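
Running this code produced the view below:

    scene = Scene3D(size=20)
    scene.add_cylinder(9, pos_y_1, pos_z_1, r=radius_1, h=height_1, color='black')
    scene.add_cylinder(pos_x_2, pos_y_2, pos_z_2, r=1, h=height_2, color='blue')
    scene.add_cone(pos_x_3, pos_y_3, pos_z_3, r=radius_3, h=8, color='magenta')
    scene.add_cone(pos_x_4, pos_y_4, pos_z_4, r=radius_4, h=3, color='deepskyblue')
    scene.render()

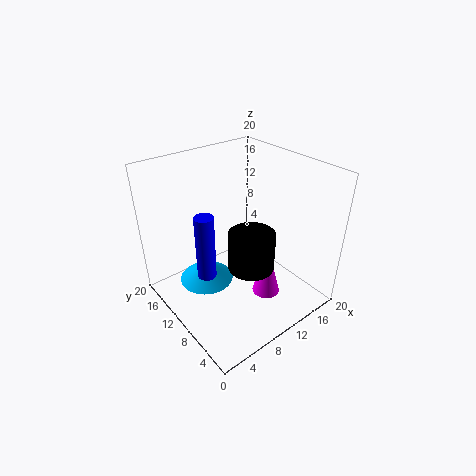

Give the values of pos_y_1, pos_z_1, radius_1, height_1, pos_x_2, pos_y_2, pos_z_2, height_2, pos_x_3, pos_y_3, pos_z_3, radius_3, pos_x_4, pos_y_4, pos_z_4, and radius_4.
pos_y_1 = 6; pos_z_1 = 8; radius_1 = 3; height_1 = 5; pos_x_2 = 1; pos_y_2 = 4; pos_z_2 = 12; height_2 = 7; pos_x_3 = 13; pos_y_3 = 7; pos_z_3 = 1; radius_3 = 2; pos_x_4 = 7; pos_y_4 = 14; pos_z_4 = 2; radius_4 = 4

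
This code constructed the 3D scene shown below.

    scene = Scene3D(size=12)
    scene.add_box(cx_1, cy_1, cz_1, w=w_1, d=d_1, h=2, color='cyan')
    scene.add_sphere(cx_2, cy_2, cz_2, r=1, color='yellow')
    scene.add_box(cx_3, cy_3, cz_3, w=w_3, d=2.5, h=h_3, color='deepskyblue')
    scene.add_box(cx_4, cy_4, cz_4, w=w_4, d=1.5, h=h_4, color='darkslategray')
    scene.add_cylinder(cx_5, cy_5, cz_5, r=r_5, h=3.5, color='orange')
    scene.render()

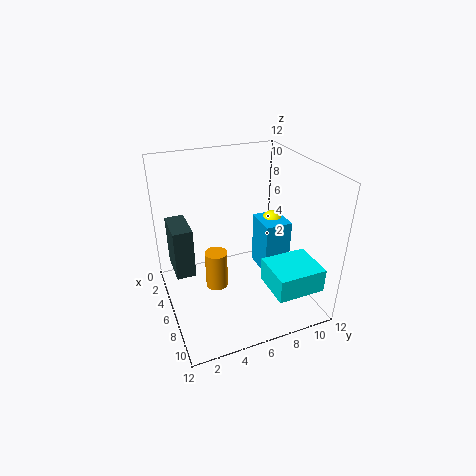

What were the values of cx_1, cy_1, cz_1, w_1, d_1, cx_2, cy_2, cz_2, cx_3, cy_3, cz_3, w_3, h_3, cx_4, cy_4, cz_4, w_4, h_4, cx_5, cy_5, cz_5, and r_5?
cx_1 = 7.5, cy_1 = 7.5, cz_1 = 2.5, w_1 = 3.5, d_1 = 4, cx_2 = 3.5, cy_2 = 10.5, cz_2 = 5.5, cx_3 = 2.5, cy_3 = 9, cz_3 = 1, w_3 = 3, h_3 = 5, cx_4 = 4, cy_4 = 0.5, cz_4 = 4, w_4 = 3, h_4 = 4, cx_5 = 4.5, cy_5 = 4.5, cz_5 = 0.5, r_5 = 1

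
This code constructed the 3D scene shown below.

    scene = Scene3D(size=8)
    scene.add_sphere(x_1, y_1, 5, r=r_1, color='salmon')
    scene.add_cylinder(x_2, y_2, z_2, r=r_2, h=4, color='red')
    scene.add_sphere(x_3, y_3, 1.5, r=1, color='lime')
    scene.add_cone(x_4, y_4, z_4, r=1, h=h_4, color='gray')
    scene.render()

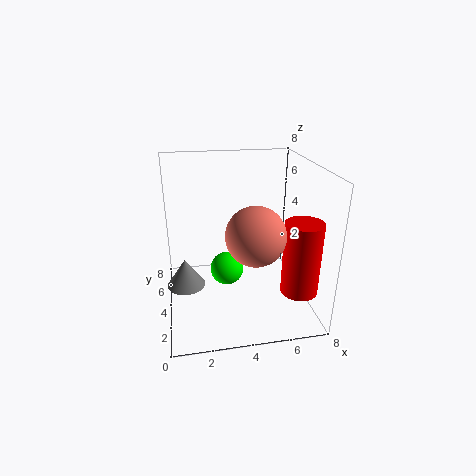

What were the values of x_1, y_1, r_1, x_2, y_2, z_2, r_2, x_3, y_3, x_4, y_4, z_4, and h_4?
x_1 = 4.5
y_1 = 2
r_1 = 1.5
x_2 = 7
y_2 = 2
z_2 = 1.5
r_2 = 1
x_3 = 3.5
y_3 = 5
x_4 = 1
y_4 = 3
z_4 = 2
h_4 = 1.5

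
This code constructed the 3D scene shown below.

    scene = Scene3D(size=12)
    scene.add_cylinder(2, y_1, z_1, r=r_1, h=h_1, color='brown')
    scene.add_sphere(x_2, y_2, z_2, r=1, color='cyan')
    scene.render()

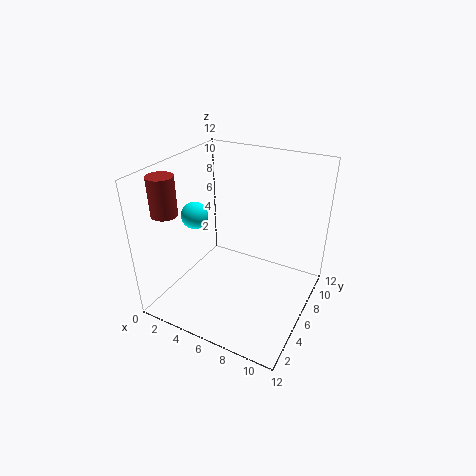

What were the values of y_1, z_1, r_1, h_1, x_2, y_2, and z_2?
y_1 = 2
z_1 = 9
r_1 = 1
h_1 = 3
x_2 = 4
y_2 = 3
z_2 = 9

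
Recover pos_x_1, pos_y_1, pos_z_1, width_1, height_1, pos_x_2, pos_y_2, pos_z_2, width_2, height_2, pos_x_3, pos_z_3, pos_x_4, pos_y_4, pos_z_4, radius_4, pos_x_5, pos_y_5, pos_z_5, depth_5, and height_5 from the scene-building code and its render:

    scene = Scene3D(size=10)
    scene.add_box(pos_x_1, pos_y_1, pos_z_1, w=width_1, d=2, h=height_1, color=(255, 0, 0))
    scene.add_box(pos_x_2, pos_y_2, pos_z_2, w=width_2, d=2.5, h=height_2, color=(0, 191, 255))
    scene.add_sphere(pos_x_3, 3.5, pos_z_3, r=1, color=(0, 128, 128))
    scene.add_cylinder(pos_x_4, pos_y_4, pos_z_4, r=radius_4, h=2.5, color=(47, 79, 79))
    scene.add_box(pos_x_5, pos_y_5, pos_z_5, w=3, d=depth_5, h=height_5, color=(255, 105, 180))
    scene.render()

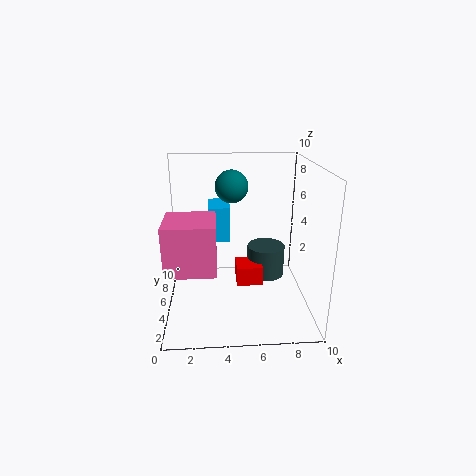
pos_x_1 = 5, pos_y_1 = 6, pos_z_1 = 0.5, width_1 = 2, height_1 = 1.5, pos_x_2 = 3, pos_y_2 = 5.5, pos_z_2 = 4.5, width_2 = 1.5, height_2 = 2.5, pos_x_3 = 4.5, pos_z_3 = 9, pos_x_4 = 7.5, pos_y_4 = 8, pos_z_4 = 0.5, radius_4 = 1.5, pos_x_5 = 0.5, pos_y_5 = 0.5, pos_z_5 = 4.5, depth_5 = 3, height_5 = 3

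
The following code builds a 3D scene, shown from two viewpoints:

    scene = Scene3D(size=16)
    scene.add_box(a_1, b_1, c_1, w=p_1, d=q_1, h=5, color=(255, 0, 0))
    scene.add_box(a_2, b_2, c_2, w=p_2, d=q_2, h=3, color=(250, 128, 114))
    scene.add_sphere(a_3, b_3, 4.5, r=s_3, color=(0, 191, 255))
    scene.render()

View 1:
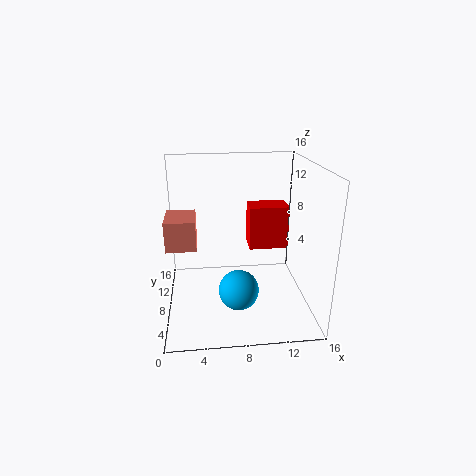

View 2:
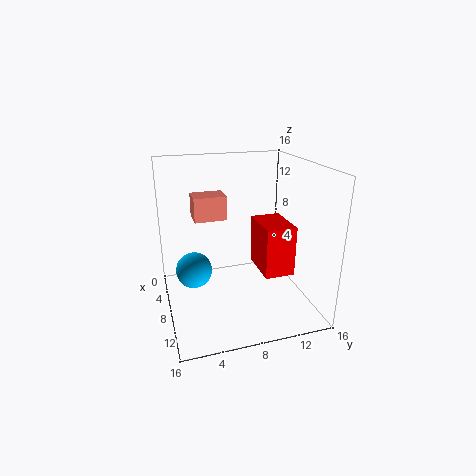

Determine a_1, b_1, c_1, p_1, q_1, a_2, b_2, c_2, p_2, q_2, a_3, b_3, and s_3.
a_1 = 9.5; b_1 = 9; c_1 = 6; p_1 = 4.5; q_1 = 3; a_2 = 0.5; b_2 = 4; c_2 = 8.5; p_2 = 3; q_2 = 4; a_3 = 7.5; b_3 = 3; s_3 = 2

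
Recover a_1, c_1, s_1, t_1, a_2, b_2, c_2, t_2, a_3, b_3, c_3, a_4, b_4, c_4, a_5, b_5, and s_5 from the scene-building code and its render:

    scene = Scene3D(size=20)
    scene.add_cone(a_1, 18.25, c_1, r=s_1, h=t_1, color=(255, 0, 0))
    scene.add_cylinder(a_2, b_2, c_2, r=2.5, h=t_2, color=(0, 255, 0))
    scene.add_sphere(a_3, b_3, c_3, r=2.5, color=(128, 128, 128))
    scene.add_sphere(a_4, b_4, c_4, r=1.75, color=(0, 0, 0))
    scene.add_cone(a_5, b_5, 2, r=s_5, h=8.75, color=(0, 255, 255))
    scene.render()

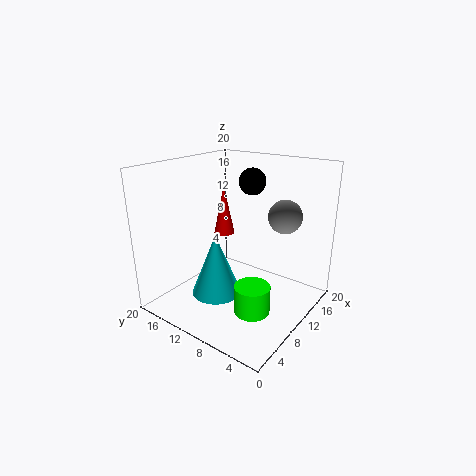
a_1 = 17.25
c_1 = 6.5
s_1 = 1.75
t_1 = 8.25
a_2 = 8.5
b_2 = 6.5
c_2 = 0.25
t_2 = 4
a_3 = 16.5
b_3 = 6.25
c_3 = 12
a_4 = 10.75
b_4 = 8.25
c_4 = 18
a_5 = 7.5
b_5 = 12
s_5 = 3.5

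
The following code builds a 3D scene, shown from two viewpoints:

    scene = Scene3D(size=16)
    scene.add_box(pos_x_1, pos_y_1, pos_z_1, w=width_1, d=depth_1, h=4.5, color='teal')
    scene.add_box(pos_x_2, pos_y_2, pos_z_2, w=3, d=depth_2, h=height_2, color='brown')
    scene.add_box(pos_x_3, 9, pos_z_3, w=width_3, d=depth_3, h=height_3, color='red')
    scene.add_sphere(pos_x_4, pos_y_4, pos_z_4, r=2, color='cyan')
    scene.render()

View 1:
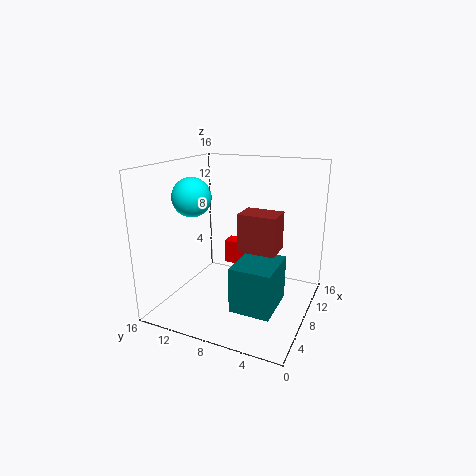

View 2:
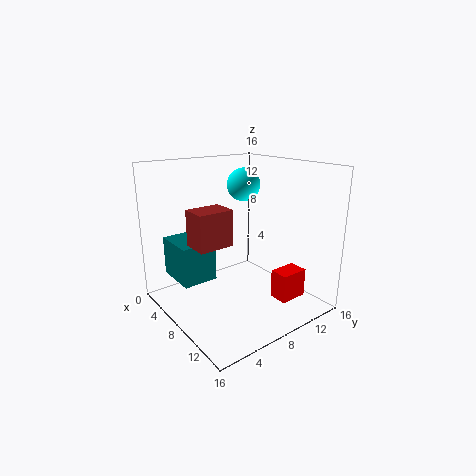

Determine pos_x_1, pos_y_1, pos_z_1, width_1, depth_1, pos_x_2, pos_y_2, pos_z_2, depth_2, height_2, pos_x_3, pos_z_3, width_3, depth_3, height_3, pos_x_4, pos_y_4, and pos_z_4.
pos_x_1 = 1.5; pos_y_1 = 2; pos_z_1 = 3; width_1 = 5; depth_1 = 4; pos_x_2 = 5.5; pos_y_2 = 3; pos_z_2 = 7.5; depth_2 = 4; height_2 = 4; pos_x_3 = 12.5; pos_z_3 = 2.5; width_3 = 2; depth_3 = 3; height_3 = 3; pos_x_4 = 4.5; pos_y_4 = 11.5; pos_z_4 = 13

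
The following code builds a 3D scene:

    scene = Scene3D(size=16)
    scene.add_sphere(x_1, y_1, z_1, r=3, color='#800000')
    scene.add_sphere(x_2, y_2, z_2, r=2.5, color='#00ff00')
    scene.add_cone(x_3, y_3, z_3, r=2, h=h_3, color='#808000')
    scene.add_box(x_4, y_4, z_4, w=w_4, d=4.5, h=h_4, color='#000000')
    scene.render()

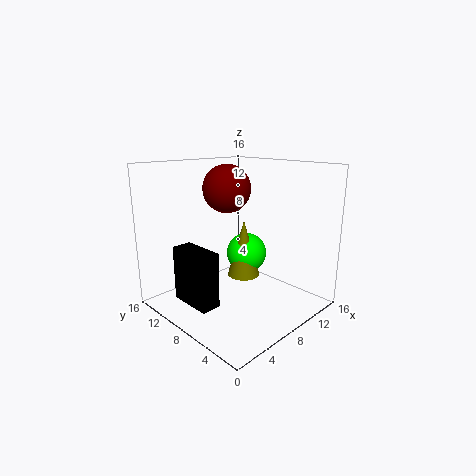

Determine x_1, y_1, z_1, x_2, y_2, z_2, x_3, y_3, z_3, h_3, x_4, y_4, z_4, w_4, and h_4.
x_1 = 11, y_1 = 13, z_1 = 12.5, x_2 = 12, y_2 = 10.5, z_2 = 4.5, x_3 = 11, y_3 = 10, z_3 = 2, h_3 = 7, x_4 = 0.5, y_4 = 5, z_4 = 3, w_4 = 2, h_4 = 5.5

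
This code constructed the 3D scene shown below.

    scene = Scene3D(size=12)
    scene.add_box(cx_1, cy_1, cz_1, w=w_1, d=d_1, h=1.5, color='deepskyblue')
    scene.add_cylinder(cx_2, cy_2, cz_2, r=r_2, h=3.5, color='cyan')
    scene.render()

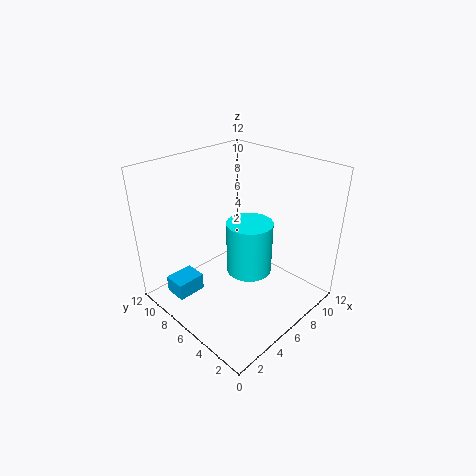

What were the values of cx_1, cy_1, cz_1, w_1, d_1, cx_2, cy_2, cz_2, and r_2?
cx_1 = 1.5
cy_1 = 8.5
cz_1 = 0.5
w_1 = 2.5
d_1 = 2
cx_2 = 3
cy_2 = 2
cz_2 = 6.5
r_2 = 1.5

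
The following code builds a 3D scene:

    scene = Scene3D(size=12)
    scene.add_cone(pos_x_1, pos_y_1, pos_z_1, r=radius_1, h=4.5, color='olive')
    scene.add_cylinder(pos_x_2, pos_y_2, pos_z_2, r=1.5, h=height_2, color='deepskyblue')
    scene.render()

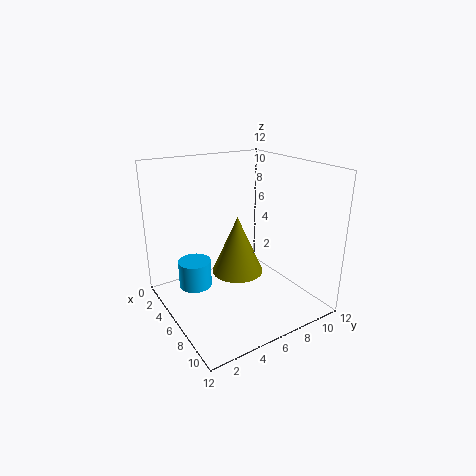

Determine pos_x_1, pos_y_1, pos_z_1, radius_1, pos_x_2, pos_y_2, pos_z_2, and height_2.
pos_x_1 = 7.5; pos_y_1 = 5; pos_z_1 = 4; radius_1 = 2; pos_x_2 = 2.5; pos_y_2 = 3.5; pos_z_2 = 0.5; height_2 = 2.5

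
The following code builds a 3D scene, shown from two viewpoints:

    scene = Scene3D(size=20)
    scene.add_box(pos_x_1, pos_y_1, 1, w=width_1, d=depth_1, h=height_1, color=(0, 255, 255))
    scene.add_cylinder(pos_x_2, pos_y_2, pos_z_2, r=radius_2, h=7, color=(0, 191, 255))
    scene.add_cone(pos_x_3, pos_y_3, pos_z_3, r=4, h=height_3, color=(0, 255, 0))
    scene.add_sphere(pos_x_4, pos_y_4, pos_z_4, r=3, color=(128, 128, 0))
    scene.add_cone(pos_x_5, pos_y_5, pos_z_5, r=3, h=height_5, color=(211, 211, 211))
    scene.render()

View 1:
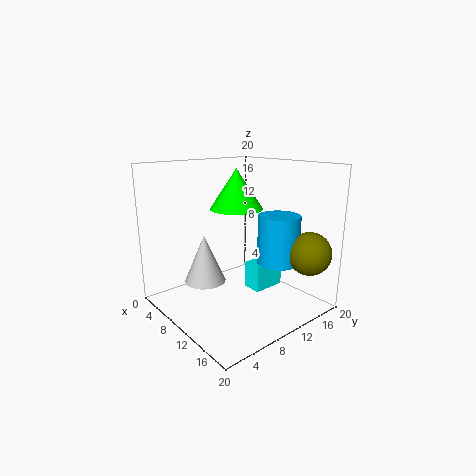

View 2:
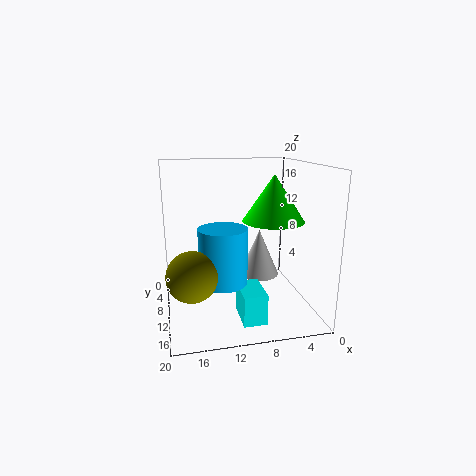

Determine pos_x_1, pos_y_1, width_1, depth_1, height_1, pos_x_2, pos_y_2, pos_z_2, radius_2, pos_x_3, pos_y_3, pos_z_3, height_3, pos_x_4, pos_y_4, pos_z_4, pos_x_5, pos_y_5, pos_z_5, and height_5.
pos_x_1 = 8; pos_y_1 = 13; width_1 = 3; depth_1 = 5; height_1 = 4; pos_x_2 = 13; pos_y_2 = 15; pos_z_2 = 6; radius_2 = 3; pos_x_3 = 6; pos_y_3 = 13; pos_z_3 = 13; height_3 = 6; pos_x_4 = 17; pos_y_4 = 17; pos_z_4 = 8; pos_x_5 = 6; pos_y_5 = 7; pos_z_5 = 3; height_5 = 7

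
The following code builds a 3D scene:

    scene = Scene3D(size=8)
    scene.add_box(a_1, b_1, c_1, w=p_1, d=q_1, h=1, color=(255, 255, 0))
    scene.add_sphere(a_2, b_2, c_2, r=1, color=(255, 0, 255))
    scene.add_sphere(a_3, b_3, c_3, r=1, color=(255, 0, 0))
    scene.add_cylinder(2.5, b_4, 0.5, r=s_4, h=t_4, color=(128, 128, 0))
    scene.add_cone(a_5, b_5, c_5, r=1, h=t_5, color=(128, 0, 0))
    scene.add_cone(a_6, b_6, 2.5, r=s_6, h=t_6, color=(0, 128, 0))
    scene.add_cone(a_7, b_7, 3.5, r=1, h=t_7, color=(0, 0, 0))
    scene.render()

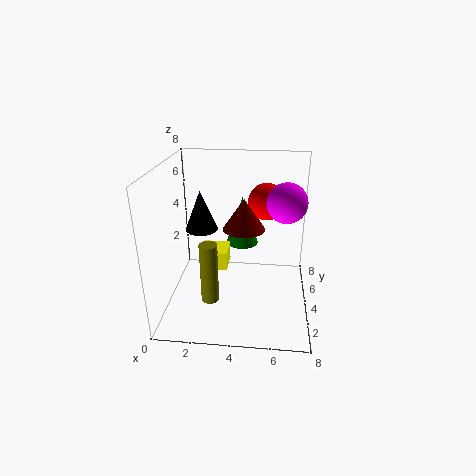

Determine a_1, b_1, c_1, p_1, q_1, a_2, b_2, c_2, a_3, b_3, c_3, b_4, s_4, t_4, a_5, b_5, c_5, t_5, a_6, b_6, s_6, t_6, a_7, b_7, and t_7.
a_1 = 2, b_1 = 3, c_1 = 2.5, p_1 = 1.5, q_1 = 1.5, a_2 = 6.5, b_2 = 3, c_2 = 6.5, a_3 = 5.5, b_3 = 4.5, c_3 = 6, b_4 = 3, s_4 = 0.5, t_4 = 3.5, a_5 = 4.5, b_5 = 2, c_5 = 5.5, t_5 = 1.5, a_6 = 4, b_6 = 6.5, s_6 = 1, t_6 = 3, a_7 = 1.5, b_7 = 6, t_7 = 2.5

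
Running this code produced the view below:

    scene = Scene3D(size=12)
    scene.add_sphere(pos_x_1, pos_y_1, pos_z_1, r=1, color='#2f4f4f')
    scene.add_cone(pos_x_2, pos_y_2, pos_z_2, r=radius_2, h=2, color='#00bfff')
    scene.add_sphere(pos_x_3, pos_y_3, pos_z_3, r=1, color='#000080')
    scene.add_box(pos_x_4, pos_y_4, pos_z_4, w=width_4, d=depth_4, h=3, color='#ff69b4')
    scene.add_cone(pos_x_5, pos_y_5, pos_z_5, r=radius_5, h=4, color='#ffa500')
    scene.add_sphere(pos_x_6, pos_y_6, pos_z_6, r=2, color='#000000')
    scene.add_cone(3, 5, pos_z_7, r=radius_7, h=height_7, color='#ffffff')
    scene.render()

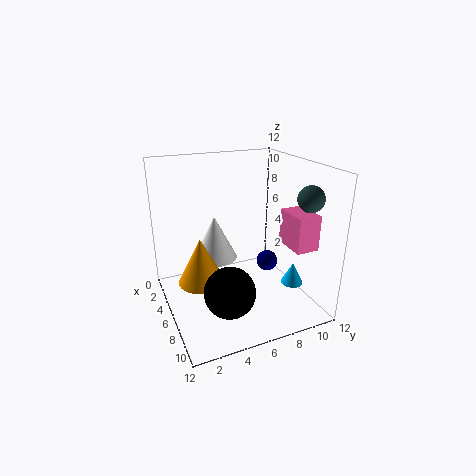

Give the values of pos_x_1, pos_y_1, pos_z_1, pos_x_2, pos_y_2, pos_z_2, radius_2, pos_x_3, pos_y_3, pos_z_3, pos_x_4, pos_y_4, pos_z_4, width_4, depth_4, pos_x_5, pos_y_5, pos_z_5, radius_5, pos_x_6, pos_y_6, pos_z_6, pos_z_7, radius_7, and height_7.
pos_x_1 = 10, pos_y_1 = 10, pos_z_1 = 10, pos_x_2 = 7, pos_y_2 = 11, pos_z_2 = 1, radius_2 = 1, pos_x_3 = 4, pos_y_3 = 10, pos_z_3 = 2, pos_x_4 = 6, pos_y_4 = 10, pos_z_4 = 5, width_4 = 3, depth_4 = 2, pos_x_5 = 5, pos_y_5 = 3, pos_z_5 = 2, radius_5 = 2, pos_x_6 = 9, pos_y_6 = 4, pos_z_6 = 3, pos_z_7 = 3, radius_7 = 2, height_7 = 4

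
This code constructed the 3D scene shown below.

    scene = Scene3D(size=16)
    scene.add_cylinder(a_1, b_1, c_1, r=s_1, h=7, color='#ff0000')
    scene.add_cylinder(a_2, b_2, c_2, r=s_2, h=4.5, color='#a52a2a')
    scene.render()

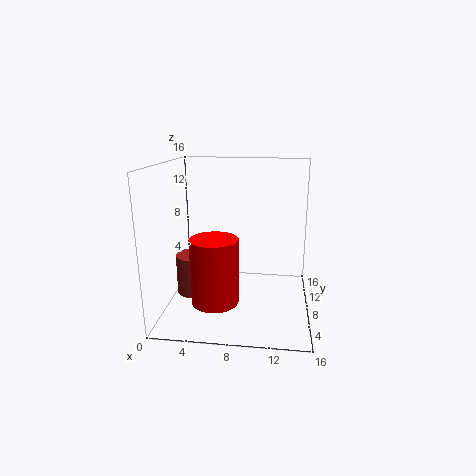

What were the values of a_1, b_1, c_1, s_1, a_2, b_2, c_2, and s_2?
a_1 = 6, b_1 = 4.5, c_1 = 2, s_1 = 2.5, a_2 = 3, b_2 = 7.5, c_2 = 1.5, s_2 = 2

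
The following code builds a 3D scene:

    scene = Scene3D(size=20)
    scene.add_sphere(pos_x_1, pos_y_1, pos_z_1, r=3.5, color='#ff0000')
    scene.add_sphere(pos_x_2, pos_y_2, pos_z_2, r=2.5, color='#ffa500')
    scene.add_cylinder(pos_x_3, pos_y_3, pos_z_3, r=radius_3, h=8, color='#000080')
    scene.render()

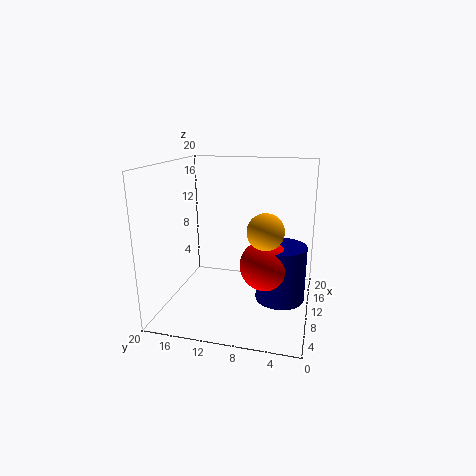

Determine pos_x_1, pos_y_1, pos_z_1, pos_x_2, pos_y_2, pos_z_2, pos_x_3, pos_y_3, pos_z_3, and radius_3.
pos_x_1 = 9.5
pos_y_1 = 6
pos_z_1 = 6.5
pos_x_2 = 9
pos_y_2 = 6
pos_z_2 = 11.5
pos_x_3 = 11
pos_y_3 = 4
pos_z_3 = 1
radius_3 = 3.5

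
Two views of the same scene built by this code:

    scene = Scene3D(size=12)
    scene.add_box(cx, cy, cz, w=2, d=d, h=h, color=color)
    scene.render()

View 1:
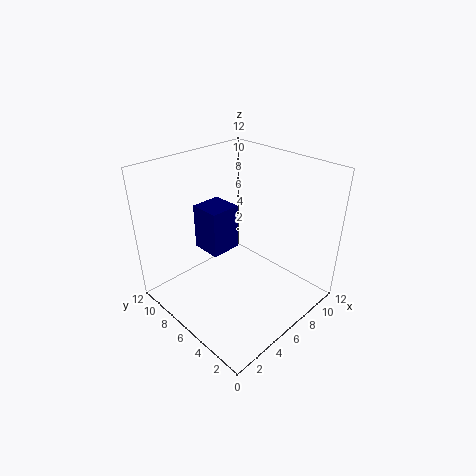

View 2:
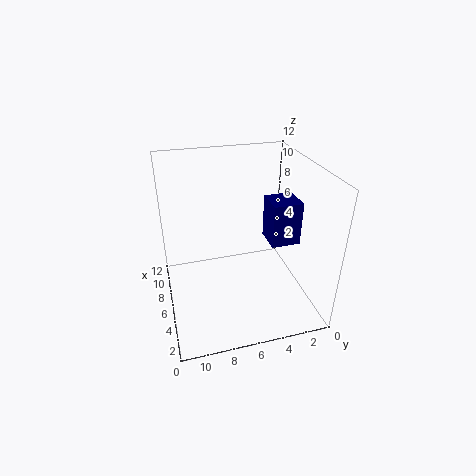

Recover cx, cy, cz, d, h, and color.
cx = 1, cy = 3, cz = 8, d = 2, h = 3, color = 'navy'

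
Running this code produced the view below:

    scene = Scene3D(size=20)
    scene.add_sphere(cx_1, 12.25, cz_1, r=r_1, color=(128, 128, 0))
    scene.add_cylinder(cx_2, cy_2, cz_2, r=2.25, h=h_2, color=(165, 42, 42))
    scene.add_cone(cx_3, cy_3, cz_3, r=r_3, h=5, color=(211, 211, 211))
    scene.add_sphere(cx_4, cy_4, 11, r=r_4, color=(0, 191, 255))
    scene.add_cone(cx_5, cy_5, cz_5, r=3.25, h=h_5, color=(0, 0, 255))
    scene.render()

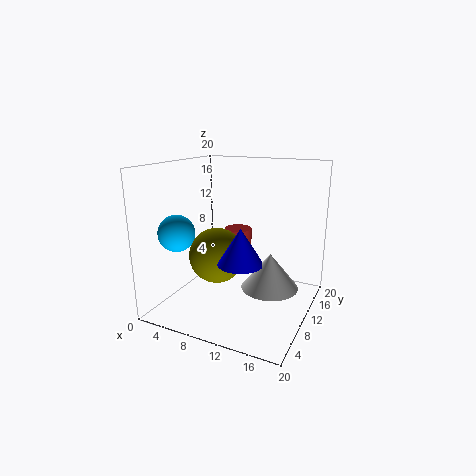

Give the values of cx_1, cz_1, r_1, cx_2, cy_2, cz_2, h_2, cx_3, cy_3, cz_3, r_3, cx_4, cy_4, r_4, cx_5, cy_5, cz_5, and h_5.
cx_1 = 5.25; cz_1 = 5.75; r_1 = 4.25; cx_2 = 6.25; cy_2 = 17.75; cz_2 = 5.75; h_2 = 3; cx_3 = 14.5; cy_3 = 11; cz_3 = 3; r_3 = 4; cx_4 = 3; cy_4 = 5.5; r_4 = 2.5; cx_5 = 10.5; cy_5 = 9.75; cz_5 = 6.25; h_5 = 5.25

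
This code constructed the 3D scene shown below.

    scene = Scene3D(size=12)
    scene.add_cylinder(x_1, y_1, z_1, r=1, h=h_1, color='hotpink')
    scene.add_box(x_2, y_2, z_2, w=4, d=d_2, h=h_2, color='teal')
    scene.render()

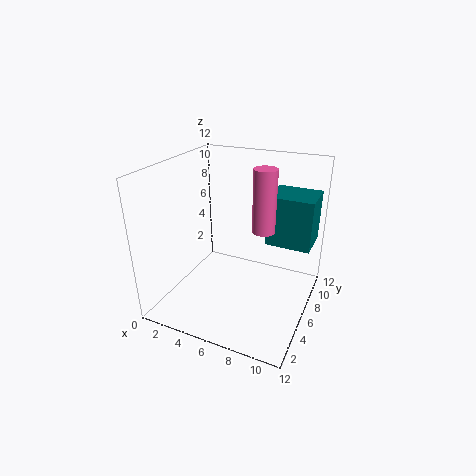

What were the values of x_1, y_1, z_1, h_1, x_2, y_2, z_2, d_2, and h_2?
x_1 = 7.5
y_1 = 8
z_1 = 6
h_1 = 5.5
x_2 = 7.5
y_2 = 8.5
z_2 = 4.5
d_2 = 3.5
h_2 = 4.5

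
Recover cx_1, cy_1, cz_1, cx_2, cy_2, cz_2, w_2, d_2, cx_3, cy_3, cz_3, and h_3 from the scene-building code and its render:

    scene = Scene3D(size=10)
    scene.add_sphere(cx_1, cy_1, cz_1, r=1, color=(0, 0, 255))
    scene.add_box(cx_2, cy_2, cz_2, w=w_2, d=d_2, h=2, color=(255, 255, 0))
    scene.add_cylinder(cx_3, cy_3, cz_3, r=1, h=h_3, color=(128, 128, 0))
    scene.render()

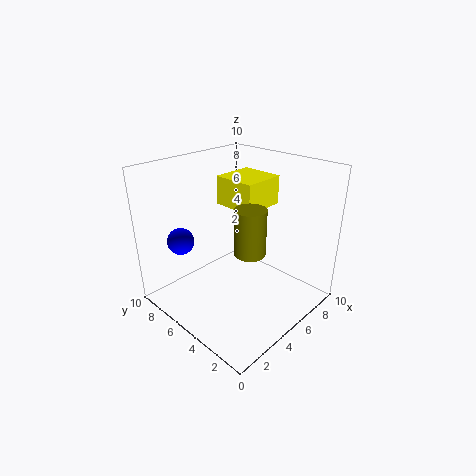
cx_1 = 3, cy_1 = 9, cz_1 = 4, cx_2 = 5, cy_2 = 4, cz_2 = 7, w_2 = 3, d_2 = 3, cx_3 = 4, cy_3 = 3, cz_3 = 5, h_3 = 3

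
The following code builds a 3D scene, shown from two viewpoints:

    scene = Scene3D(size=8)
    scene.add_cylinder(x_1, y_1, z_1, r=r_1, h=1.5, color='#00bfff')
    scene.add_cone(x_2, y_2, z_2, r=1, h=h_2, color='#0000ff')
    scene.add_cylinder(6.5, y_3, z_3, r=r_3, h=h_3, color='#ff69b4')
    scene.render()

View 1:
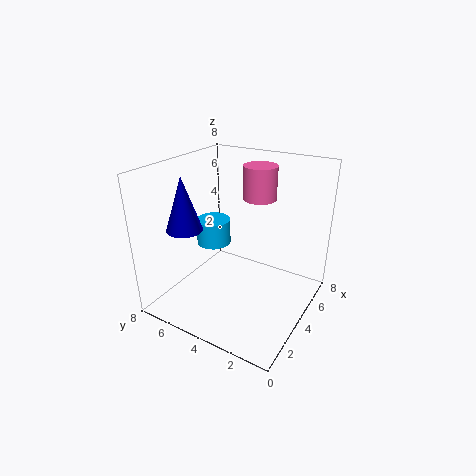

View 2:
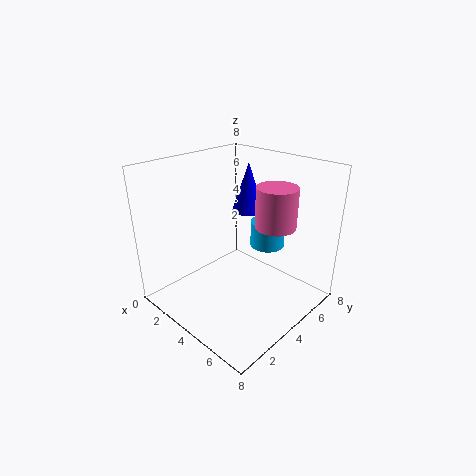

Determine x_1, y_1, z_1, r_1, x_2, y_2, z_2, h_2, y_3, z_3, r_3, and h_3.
x_1 = 4.5; y_1 = 6; z_1 = 3; r_1 = 1; x_2 = 2.5; y_2 = 6.5; z_2 = 4.5; h_2 = 3; y_3 = 4; z_3 = 5.5; r_3 = 1; h_3 = 2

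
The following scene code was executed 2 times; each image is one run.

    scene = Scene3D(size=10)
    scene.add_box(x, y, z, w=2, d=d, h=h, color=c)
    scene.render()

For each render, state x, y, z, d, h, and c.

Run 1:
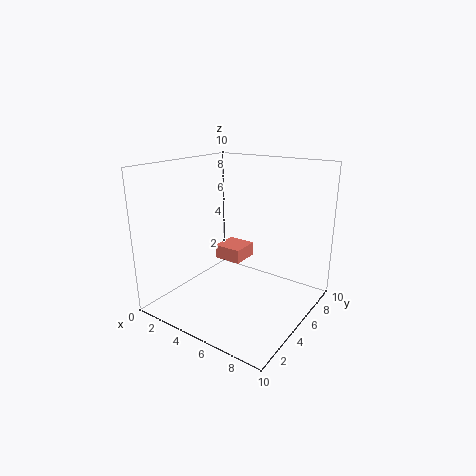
x = 3
y = 5
z = 3
d = 2
h = 1
c = 'salmon'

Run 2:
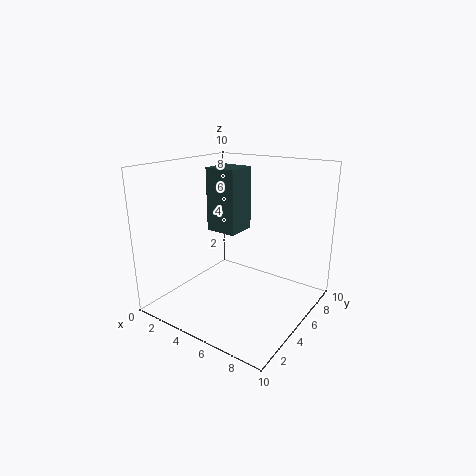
x = 4
y = 3
z = 6
d = 2
h = 4
c = 'darkslategray'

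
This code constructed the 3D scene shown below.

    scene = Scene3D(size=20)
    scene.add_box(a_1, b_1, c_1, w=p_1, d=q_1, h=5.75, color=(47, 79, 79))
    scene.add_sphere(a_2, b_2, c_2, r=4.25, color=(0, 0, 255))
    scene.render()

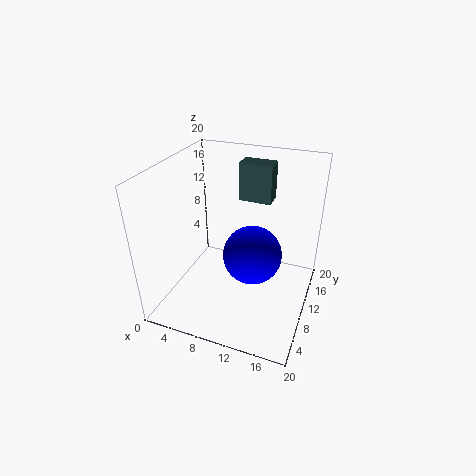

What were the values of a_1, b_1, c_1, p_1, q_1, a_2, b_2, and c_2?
a_1 = 7.75, b_1 = 16, c_1 = 12.75, p_1 = 5, q_1 = 3, a_2 = 11.75, b_2 = 11.25, c_2 = 6.75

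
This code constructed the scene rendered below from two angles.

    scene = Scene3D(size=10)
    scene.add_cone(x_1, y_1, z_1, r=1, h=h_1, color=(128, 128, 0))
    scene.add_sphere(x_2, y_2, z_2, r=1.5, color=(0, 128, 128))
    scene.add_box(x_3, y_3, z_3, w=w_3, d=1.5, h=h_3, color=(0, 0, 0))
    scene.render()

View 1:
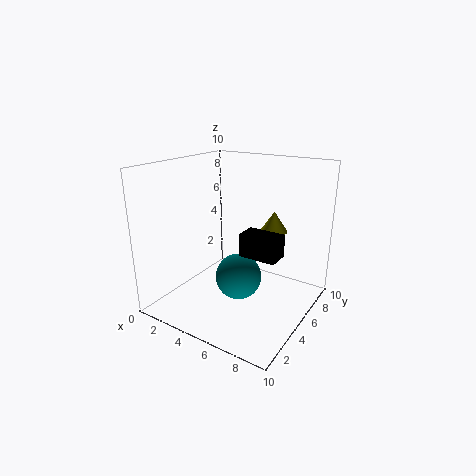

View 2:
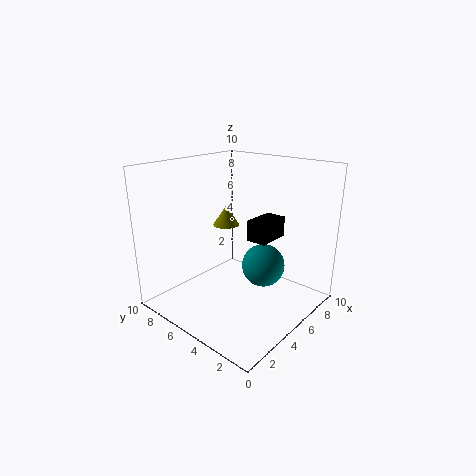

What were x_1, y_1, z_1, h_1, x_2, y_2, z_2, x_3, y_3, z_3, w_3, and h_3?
x_1 = 6.5; y_1 = 7.5; z_1 = 5; h_1 = 1.5; x_2 = 6; y_2 = 3.5; z_2 = 3; x_3 = 6; y_3 = 3.5; z_3 = 4.5; w_3 = 2.5; h_3 = 1.5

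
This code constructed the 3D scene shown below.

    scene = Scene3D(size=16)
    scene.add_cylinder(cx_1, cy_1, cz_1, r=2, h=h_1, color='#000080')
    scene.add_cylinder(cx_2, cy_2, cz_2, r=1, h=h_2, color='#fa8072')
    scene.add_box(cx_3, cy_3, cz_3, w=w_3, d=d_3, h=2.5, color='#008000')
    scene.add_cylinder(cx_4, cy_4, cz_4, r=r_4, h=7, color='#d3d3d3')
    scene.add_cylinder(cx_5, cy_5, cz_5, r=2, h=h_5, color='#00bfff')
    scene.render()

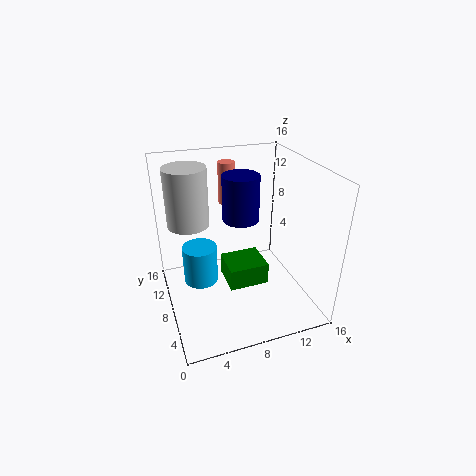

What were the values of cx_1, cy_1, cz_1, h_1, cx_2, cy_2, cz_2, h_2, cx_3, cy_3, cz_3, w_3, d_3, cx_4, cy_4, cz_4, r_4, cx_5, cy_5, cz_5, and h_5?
cx_1 = 8.5
cy_1 = 8.5
cz_1 = 10
h_1 = 5
cx_2 = 8.5
cy_2 = 13.5
cz_2 = 10
h_2 = 5
cx_3 = 6.5
cy_3 = 6
cz_3 = 2.5
w_3 = 4.5
d_3 = 4
cx_4 = 3.5
cy_4 = 13
cz_4 = 8
r_4 = 2.5
cx_5 = 4
cy_5 = 10
cz_5 = 2
h_5 = 4.5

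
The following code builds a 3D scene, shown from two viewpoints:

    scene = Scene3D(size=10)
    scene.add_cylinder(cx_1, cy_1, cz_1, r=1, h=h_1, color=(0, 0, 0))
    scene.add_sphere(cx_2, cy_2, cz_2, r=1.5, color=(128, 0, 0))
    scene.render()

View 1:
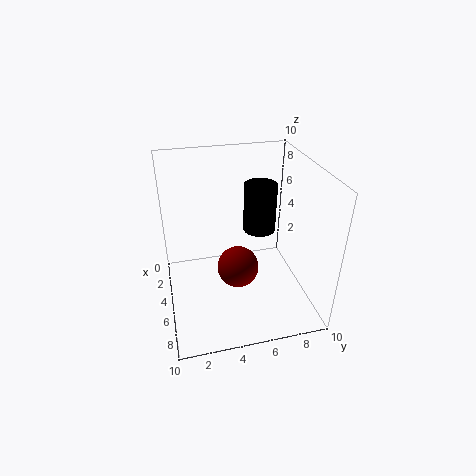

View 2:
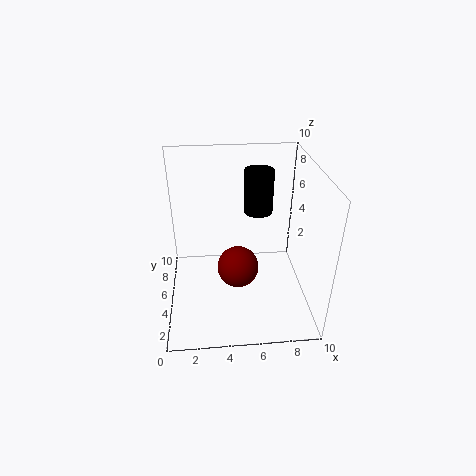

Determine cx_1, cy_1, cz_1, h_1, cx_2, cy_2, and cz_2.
cx_1 = 6.5, cy_1 = 6, cz_1 = 6.5, h_1 = 3, cx_2 = 5, cy_2 = 5, cz_2 = 2.5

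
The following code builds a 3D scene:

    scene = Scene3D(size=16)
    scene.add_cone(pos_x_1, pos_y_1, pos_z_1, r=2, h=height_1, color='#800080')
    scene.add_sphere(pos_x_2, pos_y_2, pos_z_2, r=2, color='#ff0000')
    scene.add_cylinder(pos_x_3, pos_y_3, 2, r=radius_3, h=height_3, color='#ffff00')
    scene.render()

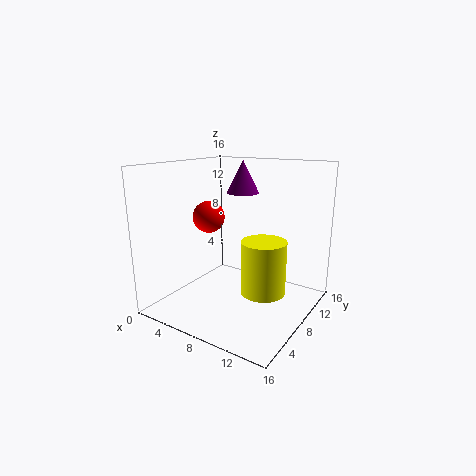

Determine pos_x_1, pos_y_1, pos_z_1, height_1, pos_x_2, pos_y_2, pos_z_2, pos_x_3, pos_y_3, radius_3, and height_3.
pos_x_1 = 5.5
pos_y_1 = 13
pos_z_1 = 12
height_1 = 4
pos_x_2 = 2
pos_y_2 = 10.5
pos_z_2 = 9
pos_x_3 = 11
pos_y_3 = 8.5
radius_3 = 2.5
height_3 = 6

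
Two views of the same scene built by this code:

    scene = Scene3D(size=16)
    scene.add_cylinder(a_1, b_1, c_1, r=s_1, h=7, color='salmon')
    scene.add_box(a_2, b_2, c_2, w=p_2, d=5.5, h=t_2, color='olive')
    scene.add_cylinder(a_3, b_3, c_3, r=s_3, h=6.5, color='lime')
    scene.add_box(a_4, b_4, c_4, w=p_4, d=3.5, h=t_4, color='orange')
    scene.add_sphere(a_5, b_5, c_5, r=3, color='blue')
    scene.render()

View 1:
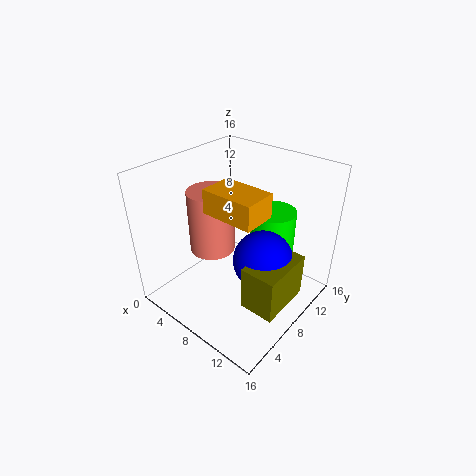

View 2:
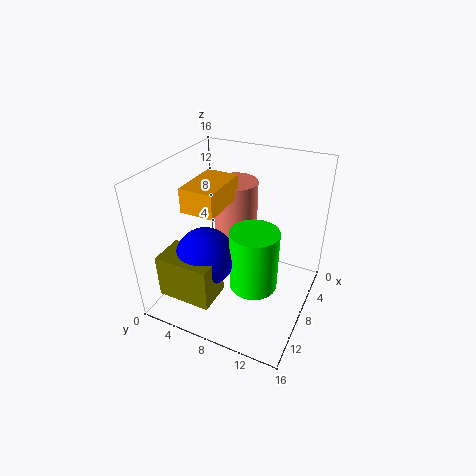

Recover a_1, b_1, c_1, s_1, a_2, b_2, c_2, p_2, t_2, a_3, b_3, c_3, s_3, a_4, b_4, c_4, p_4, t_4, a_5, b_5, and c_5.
a_1 = 5.5; b_1 = 6.5; c_1 = 6.5; s_1 = 2.5; a_2 = 12.5; b_2 = 3; c_2 = 4.5; p_2 = 3.5; t_2 = 4.5; a_3 = 10.5; b_3 = 11; c_3 = 4.5; s_3 = 2.5; a_4 = 7; b_4 = 4; c_4 = 12.5; p_4 = 5.5; t_4 = 2.5; a_5 = 12.5; b_5 = 6.5; c_5 = 8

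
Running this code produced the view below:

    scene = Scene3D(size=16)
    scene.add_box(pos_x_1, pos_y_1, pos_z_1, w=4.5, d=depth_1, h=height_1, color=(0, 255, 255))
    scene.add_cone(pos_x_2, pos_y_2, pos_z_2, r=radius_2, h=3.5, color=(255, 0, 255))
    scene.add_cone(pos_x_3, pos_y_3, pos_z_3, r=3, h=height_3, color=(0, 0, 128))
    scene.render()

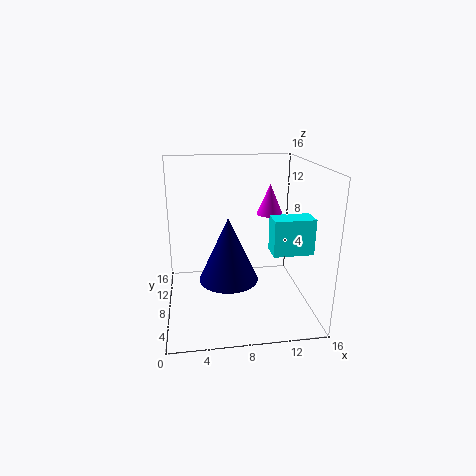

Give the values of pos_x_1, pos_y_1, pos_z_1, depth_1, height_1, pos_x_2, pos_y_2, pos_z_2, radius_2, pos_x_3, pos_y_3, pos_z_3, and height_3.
pos_x_1 = 11.5
pos_y_1 = 5.5
pos_z_1 = 6.5
depth_1 = 2.5
height_1 = 4
pos_x_2 = 12
pos_y_2 = 10
pos_z_2 = 10
radius_2 = 1.5
pos_x_3 = 6.5
pos_y_3 = 4.5
pos_z_3 = 5
height_3 = 6.5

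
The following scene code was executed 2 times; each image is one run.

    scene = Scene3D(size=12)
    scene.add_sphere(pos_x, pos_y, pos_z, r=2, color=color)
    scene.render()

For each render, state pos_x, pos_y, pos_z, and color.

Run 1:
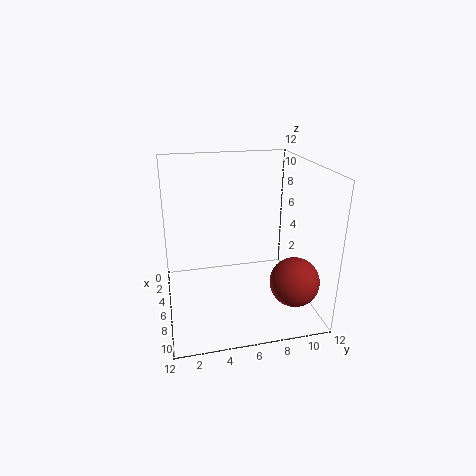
pos_x = 9
pos_y = 10
pos_z = 3
color = 'brown'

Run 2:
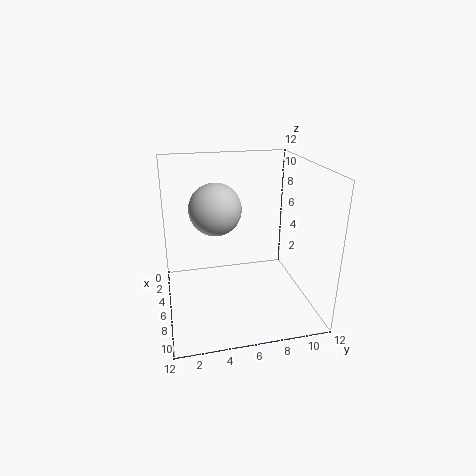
pos_x = 7
pos_y = 4
pos_z = 9
color = 'lightgray'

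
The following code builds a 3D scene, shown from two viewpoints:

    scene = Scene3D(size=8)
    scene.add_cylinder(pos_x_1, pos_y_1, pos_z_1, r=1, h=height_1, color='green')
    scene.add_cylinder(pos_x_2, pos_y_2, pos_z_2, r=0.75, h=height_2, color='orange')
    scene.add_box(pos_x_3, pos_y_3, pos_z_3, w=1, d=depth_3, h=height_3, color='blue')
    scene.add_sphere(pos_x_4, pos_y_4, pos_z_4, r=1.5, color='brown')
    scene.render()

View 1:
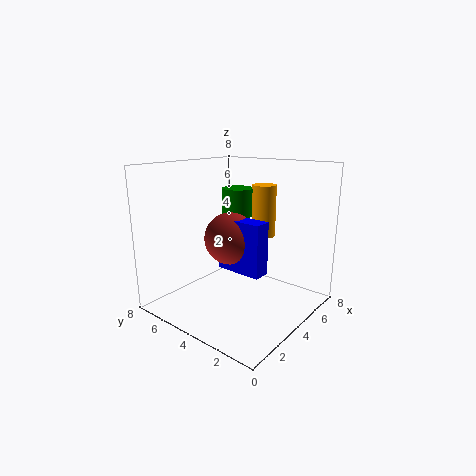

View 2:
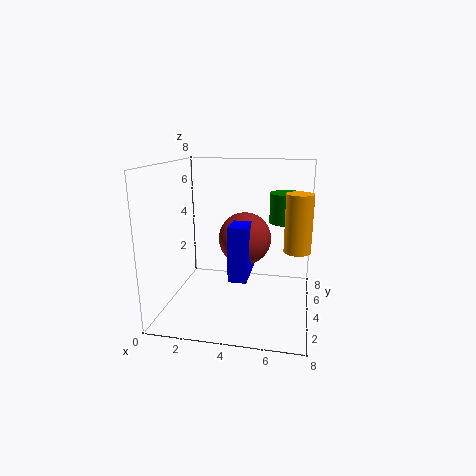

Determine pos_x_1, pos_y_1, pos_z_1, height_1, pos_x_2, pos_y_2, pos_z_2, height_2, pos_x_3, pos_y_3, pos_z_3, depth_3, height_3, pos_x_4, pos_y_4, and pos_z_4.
pos_x_1 = 6.5
pos_y_1 = 6
pos_z_1 = 4.5
height_1 = 1.75
pos_x_2 = 7.25
pos_y_2 = 4.5
pos_z_2 = 3.25
height_2 = 3.25
pos_x_3 = 3.75
pos_y_3 = 2.5
pos_z_3 = 2
depth_3 = 2.75
height_3 = 3
pos_x_4 = 4.25
pos_y_4 = 4.75
pos_z_4 = 3.75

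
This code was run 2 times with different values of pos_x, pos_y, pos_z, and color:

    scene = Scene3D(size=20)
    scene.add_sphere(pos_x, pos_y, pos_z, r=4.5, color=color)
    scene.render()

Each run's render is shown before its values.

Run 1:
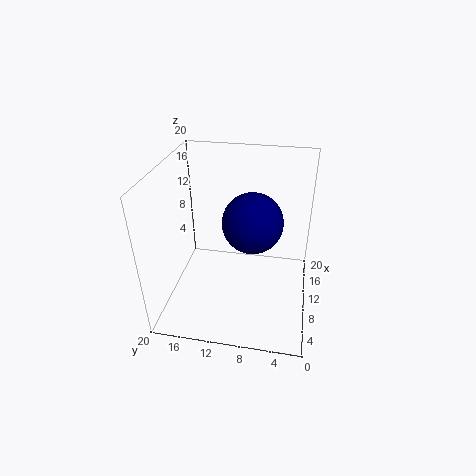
pos_x = 13.5, pos_y = 8.5, pos_z = 10.5, color = 'navy'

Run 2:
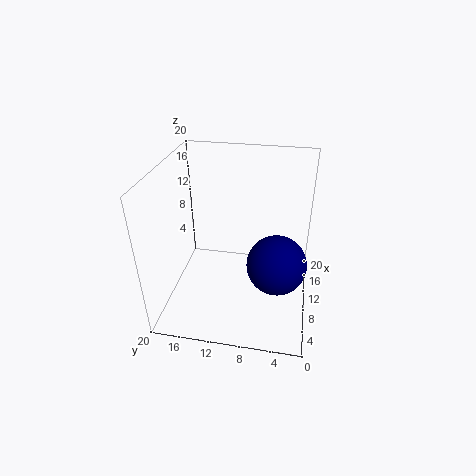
pos_x = 12, pos_y = 4.5, pos_z = 4.5, color = 'navy'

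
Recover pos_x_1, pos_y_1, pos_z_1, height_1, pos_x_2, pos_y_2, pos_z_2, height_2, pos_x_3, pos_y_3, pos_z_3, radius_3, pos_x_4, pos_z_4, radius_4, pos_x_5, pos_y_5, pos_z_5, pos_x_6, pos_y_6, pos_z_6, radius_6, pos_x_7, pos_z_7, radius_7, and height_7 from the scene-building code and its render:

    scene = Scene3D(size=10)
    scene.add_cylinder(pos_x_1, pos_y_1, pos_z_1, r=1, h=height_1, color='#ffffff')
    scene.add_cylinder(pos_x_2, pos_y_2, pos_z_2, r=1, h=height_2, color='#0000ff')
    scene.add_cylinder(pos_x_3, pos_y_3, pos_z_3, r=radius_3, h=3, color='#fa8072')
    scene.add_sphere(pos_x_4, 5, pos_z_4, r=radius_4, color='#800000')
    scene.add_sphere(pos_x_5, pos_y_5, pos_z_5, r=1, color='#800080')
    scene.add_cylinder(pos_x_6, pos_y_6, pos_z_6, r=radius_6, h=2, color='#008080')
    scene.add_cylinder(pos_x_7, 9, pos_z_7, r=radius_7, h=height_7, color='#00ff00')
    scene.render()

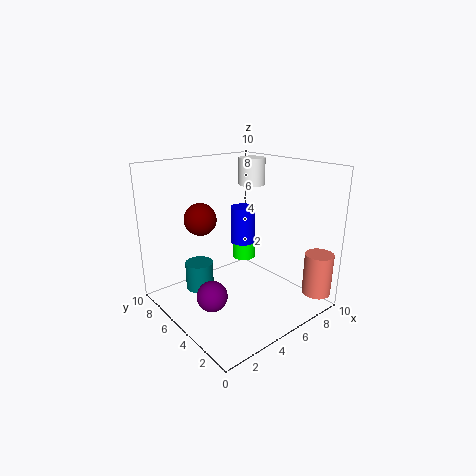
pos_x_1 = 8, pos_y_1 = 7, pos_z_1 = 8, height_1 = 2, pos_x_2 = 8, pos_y_2 = 8, pos_z_2 = 3, height_2 = 3, pos_x_3 = 9, pos_y_3 = 1, pos_z_3 = 1, radius_3 = 1, pos_x_4 = 2, pos_z_4 = 7, radius_4 = 1, pos_x_5 = 2, pos_y_5 = 4, pos_z_5 = 2, pos_x_6 = 3, pos_y_6 = 7, pos_z_6 = 1, radius_6 = 1, pos_x_7 = 9, pos_z_7 = 1, radius_7 = 1, height_7 = 2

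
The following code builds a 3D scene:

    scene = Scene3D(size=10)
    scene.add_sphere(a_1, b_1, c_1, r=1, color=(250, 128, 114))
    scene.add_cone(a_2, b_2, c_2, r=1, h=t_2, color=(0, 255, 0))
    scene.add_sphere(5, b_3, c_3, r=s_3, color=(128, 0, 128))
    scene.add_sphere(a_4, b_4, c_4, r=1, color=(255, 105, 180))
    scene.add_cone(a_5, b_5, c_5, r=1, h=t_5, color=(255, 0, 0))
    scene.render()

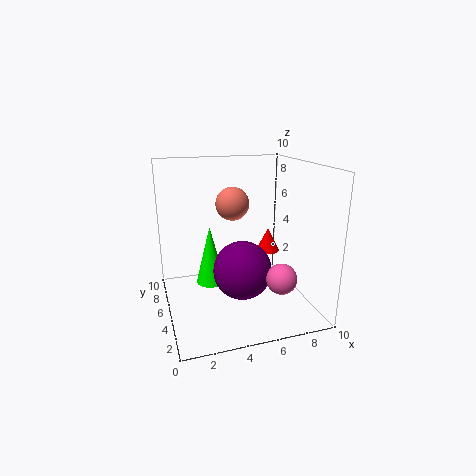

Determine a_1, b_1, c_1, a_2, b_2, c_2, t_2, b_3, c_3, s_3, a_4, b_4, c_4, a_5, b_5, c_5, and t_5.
a_1 = 4; b_1 = 3; c_1 = 8; a_2 = 3; b_2 = 5; c_2 = 2; t_2 = 4; b_3 = 4; c_3 = 3; s_3 = 2; a_4 = 7; b_4 = 2; c_4 = 3; a_5 = 9; b_5 = 9; c_5 = 2; t_5 = 2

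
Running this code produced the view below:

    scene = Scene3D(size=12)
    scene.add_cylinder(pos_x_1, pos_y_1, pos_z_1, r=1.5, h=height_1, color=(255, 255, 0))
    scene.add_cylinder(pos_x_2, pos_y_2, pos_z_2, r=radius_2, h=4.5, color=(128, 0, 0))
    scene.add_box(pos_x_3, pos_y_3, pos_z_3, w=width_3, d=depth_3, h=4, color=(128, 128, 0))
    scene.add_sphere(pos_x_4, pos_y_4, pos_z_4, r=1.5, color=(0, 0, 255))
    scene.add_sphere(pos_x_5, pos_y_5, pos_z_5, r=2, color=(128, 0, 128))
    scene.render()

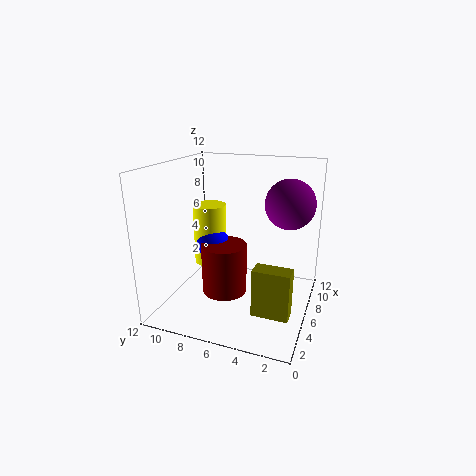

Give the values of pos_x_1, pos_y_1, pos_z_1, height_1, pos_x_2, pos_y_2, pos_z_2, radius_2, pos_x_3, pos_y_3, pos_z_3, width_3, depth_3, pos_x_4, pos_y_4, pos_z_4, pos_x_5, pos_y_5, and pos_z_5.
pos_x_1 = 8
pos_y_1 = 9.5
pos_z_1 = 2.5
height_1 = 5.5
pos_x_2 = 6.5
pos_y_2 = 7.5
pos_z_2 = 0.5
radius_2 = 2
pos_x_3 = 3.5
pos_y_3 = 1
pos_z_3 = 0.5
width_3 = 1.5
depth_3 = 3
pos_x_4 = 7.5
pos_y_4 = 9
pos_z_4 = 4.5
pos_x_5 = 7
pos_y_5 = 2
pos_z_5 = 9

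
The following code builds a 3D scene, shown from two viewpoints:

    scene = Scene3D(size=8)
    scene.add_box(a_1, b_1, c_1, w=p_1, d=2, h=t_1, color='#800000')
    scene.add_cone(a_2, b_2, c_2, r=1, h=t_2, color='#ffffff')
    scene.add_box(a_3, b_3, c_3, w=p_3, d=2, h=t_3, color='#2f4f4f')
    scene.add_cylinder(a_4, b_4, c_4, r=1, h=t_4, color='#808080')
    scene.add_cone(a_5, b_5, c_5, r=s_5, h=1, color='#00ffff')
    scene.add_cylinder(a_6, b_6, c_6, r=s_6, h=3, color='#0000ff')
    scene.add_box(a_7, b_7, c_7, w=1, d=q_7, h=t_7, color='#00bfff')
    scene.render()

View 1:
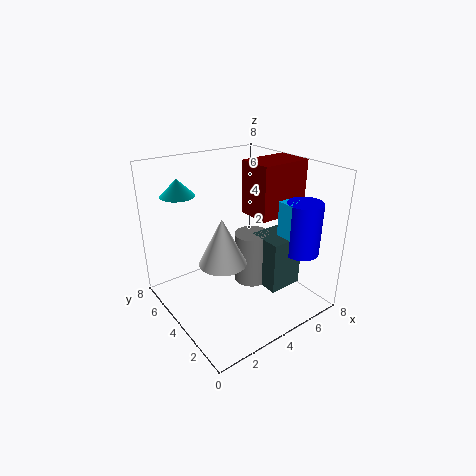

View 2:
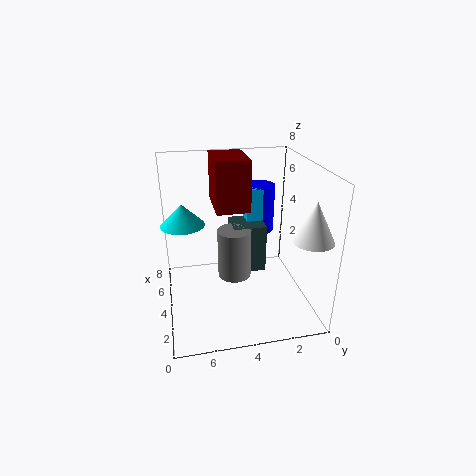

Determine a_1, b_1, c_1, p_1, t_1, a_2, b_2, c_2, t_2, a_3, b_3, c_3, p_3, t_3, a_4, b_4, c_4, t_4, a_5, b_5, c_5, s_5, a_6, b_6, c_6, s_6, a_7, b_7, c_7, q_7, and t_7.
a_1 = 5, b_1 = 3, c_1 = 5, p_1 = 3, t_1 = 3, a_2 = 1, b_2 = 1, c_2 = 5, t_2 = 2, a_3 = 5, b_3 = 2, c_3 = 1, p_3 = 2, t_3 = 3, a_4 = 5, b_4 = 4, c_4 = 1, t_4 = 3, a_5 = 2, b_5 = 7, c_5 = 6, s_5 = 1, a_6 = 7, b_6 = 2, c_6 = 3, s_6 = 1, a_7 = 6, b_7 = 2, c_7 = 3, q_7 = 1, t_7 = 3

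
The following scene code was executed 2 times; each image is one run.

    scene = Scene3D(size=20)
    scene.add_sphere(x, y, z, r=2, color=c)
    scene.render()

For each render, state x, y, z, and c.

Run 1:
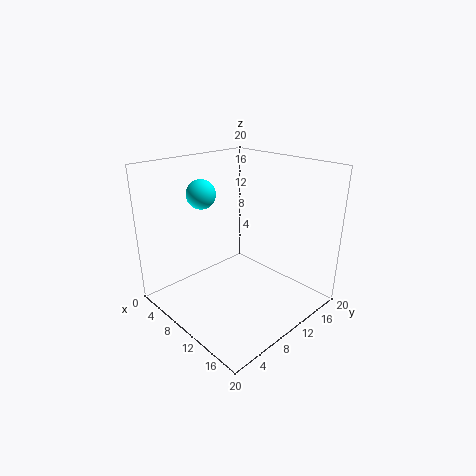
x = 6, y = 7, z = 16, c = 'cyan'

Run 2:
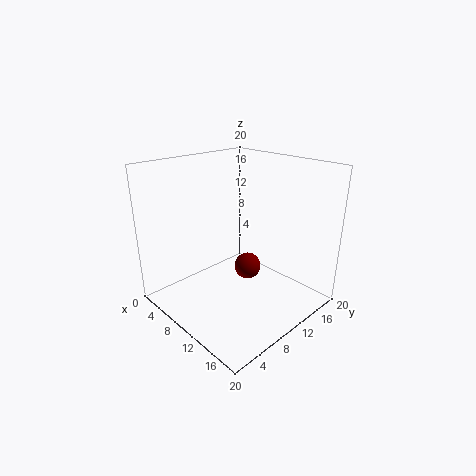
x = 9, y = 13, z = 4, c = 'maroon'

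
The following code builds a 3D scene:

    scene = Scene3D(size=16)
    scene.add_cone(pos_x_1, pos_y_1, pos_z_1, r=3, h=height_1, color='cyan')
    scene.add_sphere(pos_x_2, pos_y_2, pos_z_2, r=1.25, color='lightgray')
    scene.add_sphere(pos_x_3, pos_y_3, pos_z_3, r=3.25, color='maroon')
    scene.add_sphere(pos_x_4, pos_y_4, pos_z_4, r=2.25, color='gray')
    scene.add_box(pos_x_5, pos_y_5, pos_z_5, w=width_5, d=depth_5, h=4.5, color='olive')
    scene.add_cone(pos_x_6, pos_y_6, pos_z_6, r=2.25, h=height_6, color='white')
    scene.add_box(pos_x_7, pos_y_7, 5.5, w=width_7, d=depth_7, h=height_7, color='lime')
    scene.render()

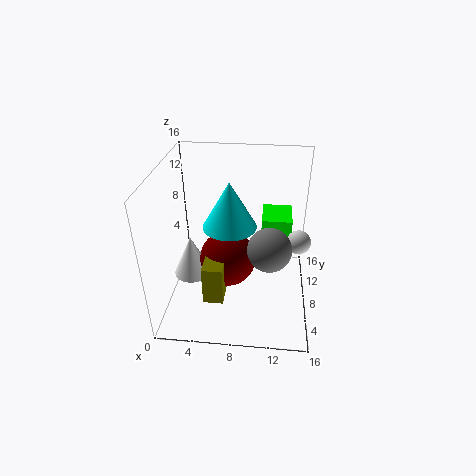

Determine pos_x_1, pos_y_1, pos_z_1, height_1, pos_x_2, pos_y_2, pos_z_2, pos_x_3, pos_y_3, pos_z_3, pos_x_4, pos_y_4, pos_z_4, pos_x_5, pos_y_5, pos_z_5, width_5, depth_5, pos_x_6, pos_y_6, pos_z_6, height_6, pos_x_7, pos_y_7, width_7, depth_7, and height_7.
pos_x_1 = 7; pos_y_1 = 8.75; pos_z_1 = 9; height_1 = 5.25; pos_x_2 = 14.5; pos_y_2 = 6.75; pos_z_2 = 8.75; pos_x_3 = 6.75; pos_y_3 = 8.5; pos_z_3 = 4.75; pos_x_4 = 11.5; pos_y_4 = 5; pos_z_4 = 8.75; pos_x_5 = 4.5; pos_y_5 = 4; pos_z_5 = 1.75; width_5 = 2.25; depth_5 = 4.75; pos_x_6 = 2.25; pos_y_6 = 9; pos_z_6 = 2; height_6 = 5; pos_x_7 = 10.5; pos_y_7 = 10.25; width_7 = 3.5; depth_7 = 4.25; height_7 = 3.5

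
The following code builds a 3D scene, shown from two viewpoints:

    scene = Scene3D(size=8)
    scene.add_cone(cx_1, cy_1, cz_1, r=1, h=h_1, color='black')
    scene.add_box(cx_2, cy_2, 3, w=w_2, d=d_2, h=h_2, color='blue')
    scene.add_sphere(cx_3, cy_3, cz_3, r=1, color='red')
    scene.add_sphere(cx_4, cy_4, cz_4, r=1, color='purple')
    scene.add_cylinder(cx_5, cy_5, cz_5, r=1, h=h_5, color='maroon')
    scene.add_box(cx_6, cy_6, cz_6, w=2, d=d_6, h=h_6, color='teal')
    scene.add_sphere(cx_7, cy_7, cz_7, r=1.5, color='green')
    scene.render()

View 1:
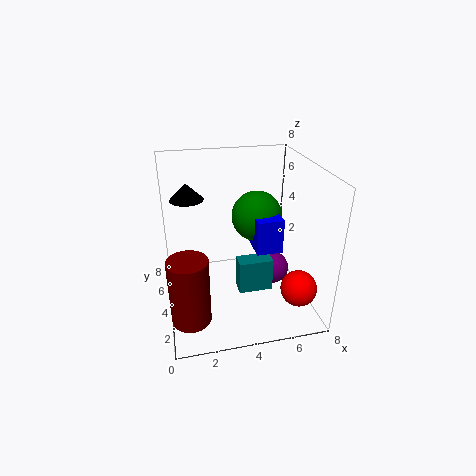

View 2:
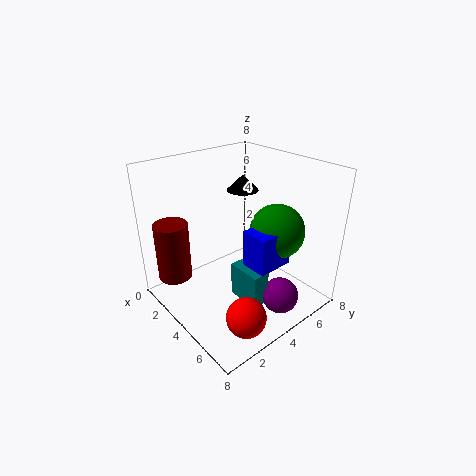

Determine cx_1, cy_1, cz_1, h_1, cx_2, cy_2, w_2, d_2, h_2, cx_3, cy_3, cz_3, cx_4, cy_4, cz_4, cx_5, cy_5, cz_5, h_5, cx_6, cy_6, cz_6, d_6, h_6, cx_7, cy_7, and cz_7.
cx_1 = 1.5, cy_1 = 6.5, cz_1 = 5.5, h_1 = 1, cx_2 = 5, cy_2 = 3.5, w_2 = 1.5, d_2 = 2, h_2 = 2, cx_3 = 7, cy_3 = 2, cz_3 = 1.5, cx_4 = 6.5, cy_4 = 5, cz_4 = 1, cx_5 = 1, cy_5 = 1.5, cz_5 = 1, h_5 = 3.5, cx_6 = 4, cy_6 = 3.5, cz_6 = 0.5, d_6 = 1, h_6 = 2, cx_7 = 5.5, cy_7 = 5.5, cz_7 = 4.5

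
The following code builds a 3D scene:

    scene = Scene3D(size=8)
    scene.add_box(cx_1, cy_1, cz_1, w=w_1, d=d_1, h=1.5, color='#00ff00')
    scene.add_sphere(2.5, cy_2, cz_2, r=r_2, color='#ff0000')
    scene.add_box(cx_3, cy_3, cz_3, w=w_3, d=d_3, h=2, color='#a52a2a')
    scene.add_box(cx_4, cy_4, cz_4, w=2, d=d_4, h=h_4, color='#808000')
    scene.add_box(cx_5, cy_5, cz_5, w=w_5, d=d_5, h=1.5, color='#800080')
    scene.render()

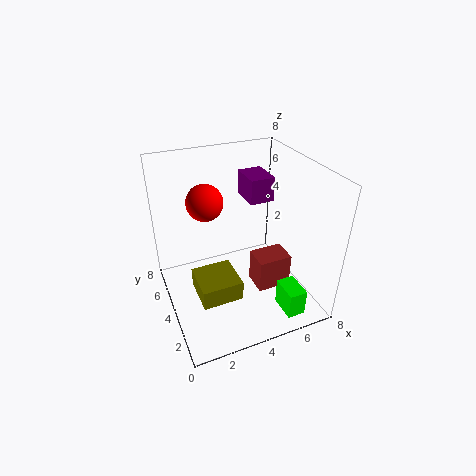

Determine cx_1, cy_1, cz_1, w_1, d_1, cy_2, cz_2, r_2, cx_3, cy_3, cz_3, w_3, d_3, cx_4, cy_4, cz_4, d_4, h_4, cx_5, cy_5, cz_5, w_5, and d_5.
cx_1 = 5.5
cy_1 = 0.5
cz_1 = 0.5
w_1 = 1
d_1 = 1.5
cy_2 = 5
cz_2 = 6
r_2 = 1
cx_3 = 5
cy_3 = 3
cz_3 = 0.5
w_3 = 2
d_3 = 1.5
cx_4 = 1
cy_4 = 1
cz_4 = 2.5
d_4 = 2
h_4 = 1
cx_5 = 5.5
cy_5 = 5.5
cz_5 = 5
w_5 = 1.5
d_5 = 2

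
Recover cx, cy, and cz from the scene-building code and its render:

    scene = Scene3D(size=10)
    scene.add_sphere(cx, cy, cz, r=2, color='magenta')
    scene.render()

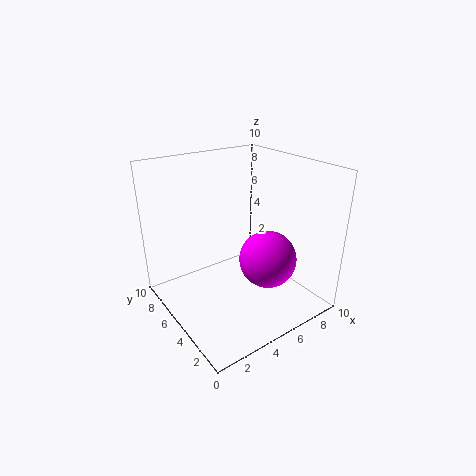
cx = 6.5
cy = 3.5
cz = 3.5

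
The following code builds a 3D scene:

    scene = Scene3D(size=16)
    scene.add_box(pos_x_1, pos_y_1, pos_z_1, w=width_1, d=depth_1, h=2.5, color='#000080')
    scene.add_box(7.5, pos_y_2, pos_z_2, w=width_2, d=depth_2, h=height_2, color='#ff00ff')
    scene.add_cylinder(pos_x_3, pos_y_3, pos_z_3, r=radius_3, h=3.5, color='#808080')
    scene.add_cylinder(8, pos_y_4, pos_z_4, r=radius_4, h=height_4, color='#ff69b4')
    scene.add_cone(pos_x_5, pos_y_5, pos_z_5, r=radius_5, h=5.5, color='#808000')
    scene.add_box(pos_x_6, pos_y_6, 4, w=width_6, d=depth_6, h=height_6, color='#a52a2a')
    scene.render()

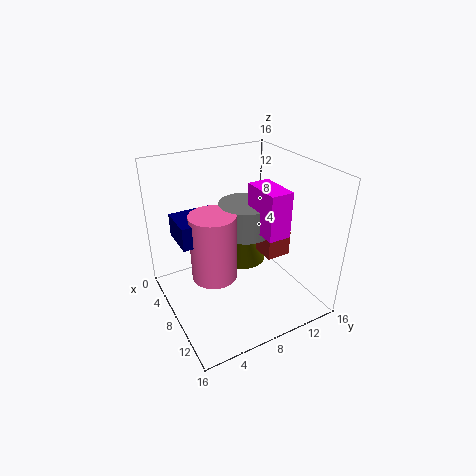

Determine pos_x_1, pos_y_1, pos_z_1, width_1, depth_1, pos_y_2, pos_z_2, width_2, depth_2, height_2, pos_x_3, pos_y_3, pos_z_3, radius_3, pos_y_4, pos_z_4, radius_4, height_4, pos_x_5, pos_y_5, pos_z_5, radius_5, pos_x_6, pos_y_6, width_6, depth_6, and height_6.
pos_x_1 = 4.5
pos_y_1 = 1.5
pos_z_1 = 8.5
width_1 = 4
depth_1 = 5
pos_y_2 = 9.5
pos_z_2 = 9
width_2 = 4.5
depth_2 = 2.5
height_2 = 5
pos_x_3 = 7
pos_y_3 = 9.5
pos_z_3 = 8
radius_3 = 3
pos_y_4 = 5
pos_z_4 = 4
radius_4 = 2.5
height_4 = 7.5
pos_x_5 = 3
pos_y_5 = 11.5
pos_z_5 = 1.5
radius_5 = 3
pos_x_6 = 5.5
pos_y_6 = 12
width_6 = 3
depth_6 = 3
height_6 = 3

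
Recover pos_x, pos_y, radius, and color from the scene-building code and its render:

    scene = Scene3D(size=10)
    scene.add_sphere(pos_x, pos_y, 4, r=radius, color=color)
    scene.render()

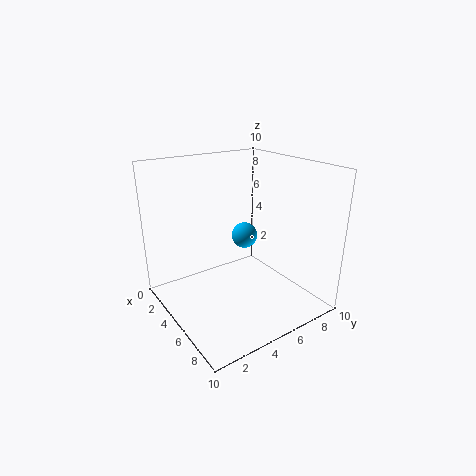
pos_x = 3
pos_y = 7
radius = 1
color = 'deepskyblue'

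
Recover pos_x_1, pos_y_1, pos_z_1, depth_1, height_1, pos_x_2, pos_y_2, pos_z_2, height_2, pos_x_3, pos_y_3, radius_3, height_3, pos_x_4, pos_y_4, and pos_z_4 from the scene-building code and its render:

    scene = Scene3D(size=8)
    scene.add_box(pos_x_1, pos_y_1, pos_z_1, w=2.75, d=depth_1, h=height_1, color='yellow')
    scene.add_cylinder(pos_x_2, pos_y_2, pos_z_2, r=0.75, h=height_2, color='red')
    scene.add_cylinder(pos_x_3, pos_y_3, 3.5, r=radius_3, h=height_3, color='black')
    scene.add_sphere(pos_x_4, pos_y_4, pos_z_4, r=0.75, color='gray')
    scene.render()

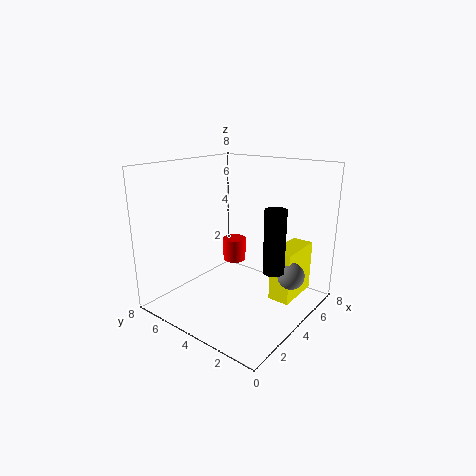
pos_x_1 = 5, pos_y_1 = 1.25, pos_z_1 = 0.25, depth_1 = 1.25, height_1 = 3, pos_x_2 = 6.5, pos_y_2 = 6.25, pos_z_2 = 1.25, height_2 = 1.5, pos_x_3 = 2.5, pos_y_3 = 0.75, radius_3 = 0.5, height_3 = 3, pos_x_4 = 5.25, pos_y_4 = 1.25, pos_z_4 = 2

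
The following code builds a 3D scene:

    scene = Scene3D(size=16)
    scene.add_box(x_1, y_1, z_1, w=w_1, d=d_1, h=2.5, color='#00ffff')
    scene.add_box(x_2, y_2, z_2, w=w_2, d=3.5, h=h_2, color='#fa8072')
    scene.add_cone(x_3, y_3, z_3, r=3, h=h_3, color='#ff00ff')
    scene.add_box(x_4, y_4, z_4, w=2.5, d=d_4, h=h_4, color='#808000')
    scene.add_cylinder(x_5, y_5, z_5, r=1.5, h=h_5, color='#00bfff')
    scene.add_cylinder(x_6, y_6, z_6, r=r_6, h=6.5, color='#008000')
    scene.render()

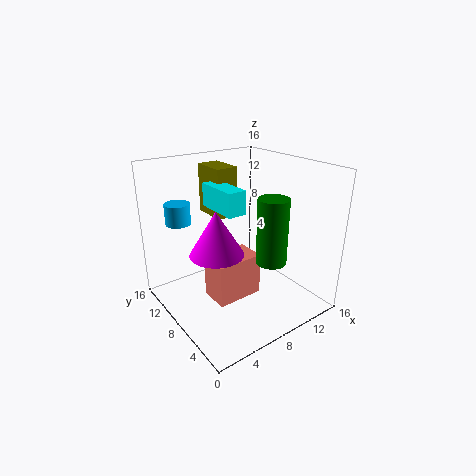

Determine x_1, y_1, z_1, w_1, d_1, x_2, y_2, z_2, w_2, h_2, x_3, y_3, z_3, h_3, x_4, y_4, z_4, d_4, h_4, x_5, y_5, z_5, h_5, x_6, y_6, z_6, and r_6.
x_1 = 5.5
y_1 = 6
z_1 = 11.5
w_1 = 2
d_1 = 5
x_2 = 5
y_2 = 7
z_2 = 0.5
w_2 = 5.5
h_2 = 5
x_3 = 5.5
y_3 = 8.5
z_3 = 6.5
h_3 = 5
x_4 = 6.5
y_4 = 9.5
z_4 = 10
d_4 = 4
h_4 = 5.5
x_5 = 4
y_5 = 14.5
z_5 = 8.5
h_5 = 2.5
x_6 = 8
y_6 = 2.5
z_6 = 7.5
r_6 = 1.5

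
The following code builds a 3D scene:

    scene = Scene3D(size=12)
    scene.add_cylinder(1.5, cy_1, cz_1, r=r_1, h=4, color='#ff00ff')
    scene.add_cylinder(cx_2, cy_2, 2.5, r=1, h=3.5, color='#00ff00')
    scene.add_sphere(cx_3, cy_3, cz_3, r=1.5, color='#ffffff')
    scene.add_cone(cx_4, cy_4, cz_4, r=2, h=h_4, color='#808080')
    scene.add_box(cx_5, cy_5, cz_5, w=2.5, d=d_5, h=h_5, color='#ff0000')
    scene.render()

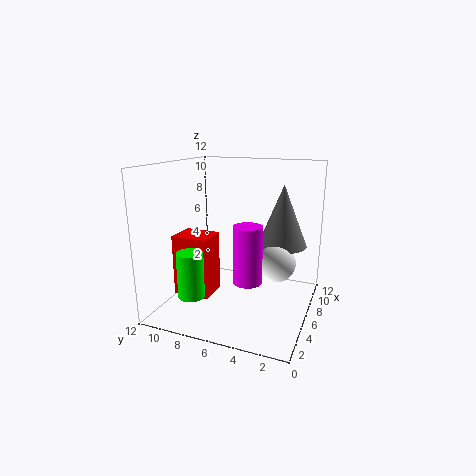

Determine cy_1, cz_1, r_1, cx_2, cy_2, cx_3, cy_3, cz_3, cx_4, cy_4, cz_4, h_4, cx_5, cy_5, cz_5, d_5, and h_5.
cy_1 = 3.5
cz_1 = 4.5
r_1 = 1
cx_2 = 1.5
cy_2 = 8
cx_3 = 5.5
cy_3 = 2.5
cz_3 = 4.5
cx_4 = 7
cy_4 = 2.5
cz_4 = 5.5
h_4 = 5
cx_5 = 3
cy_5 = 7.5
cz_5 = 1.5
d_5 = 3
h_5 = 5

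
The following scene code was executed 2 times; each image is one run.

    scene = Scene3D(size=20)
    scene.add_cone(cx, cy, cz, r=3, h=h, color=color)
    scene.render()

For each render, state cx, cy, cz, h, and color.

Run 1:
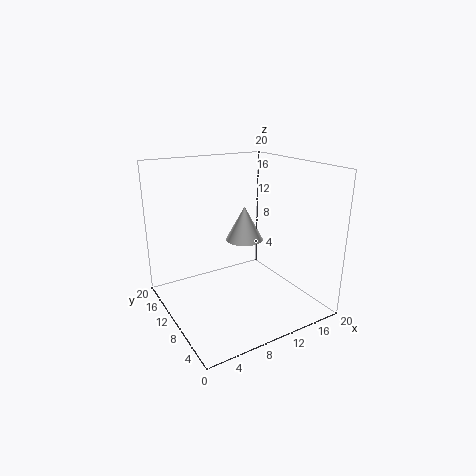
cx = 14.5; cy = 15.5; cz = 7; h = 5.5; color = 'white'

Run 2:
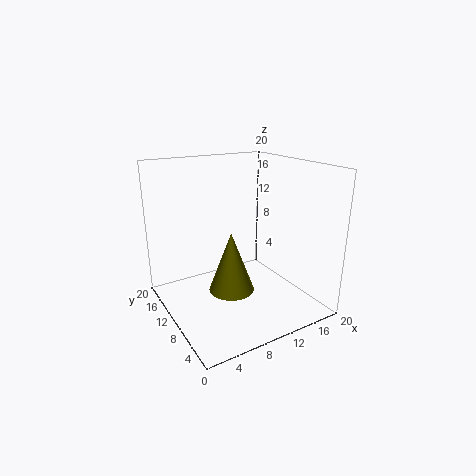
cx = 7.5; cy = 7.5; cz = 4; h = 8; color = 'olive'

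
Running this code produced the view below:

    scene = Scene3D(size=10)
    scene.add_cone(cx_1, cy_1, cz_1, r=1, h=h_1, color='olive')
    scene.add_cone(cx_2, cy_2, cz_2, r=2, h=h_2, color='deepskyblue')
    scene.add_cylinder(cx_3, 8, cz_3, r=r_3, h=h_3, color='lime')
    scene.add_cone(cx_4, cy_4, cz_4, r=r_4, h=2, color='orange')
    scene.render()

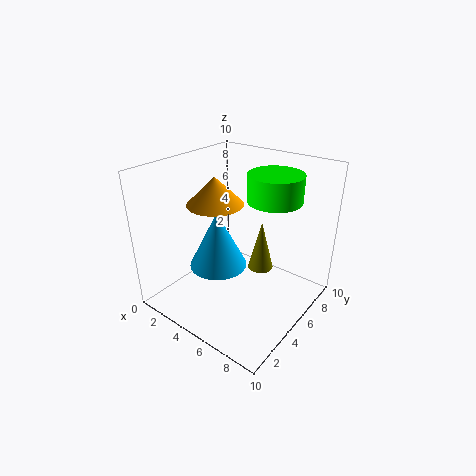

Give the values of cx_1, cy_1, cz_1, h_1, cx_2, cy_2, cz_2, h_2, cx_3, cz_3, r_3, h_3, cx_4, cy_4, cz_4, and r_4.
cx_1 = 5; cy_1 = 8; cz_1 = 1; h_1 = 4; cx_2 = 4; cy_2 = 4; cz_2 = 3; h_2 = 4; cx_3 = 6; cz_3 = 7; r_3 = 2; h_3 = 2; cx_4 = 3; cy_4 = 5; cz_4 = 7; r_4 = 2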